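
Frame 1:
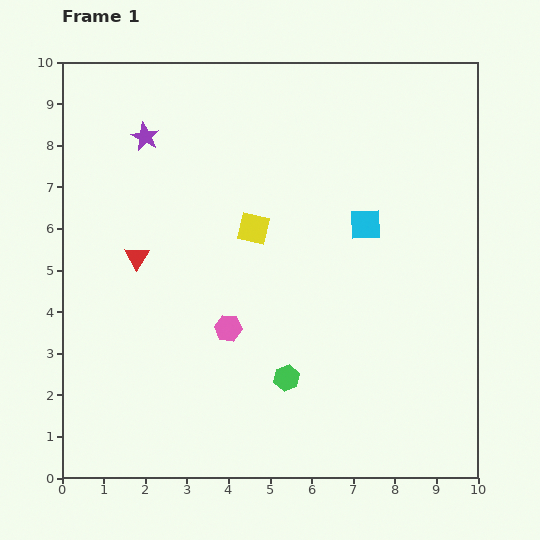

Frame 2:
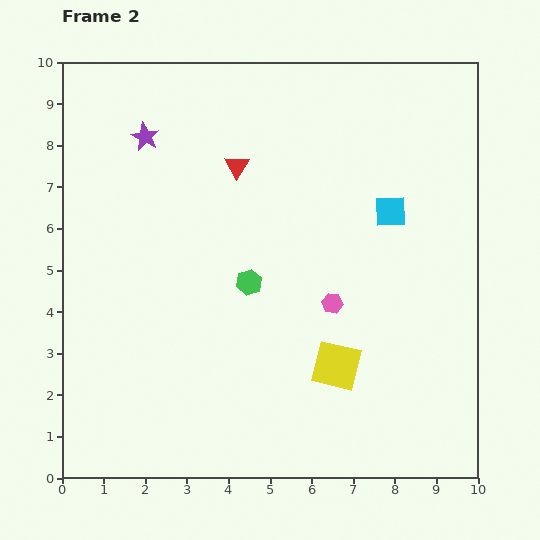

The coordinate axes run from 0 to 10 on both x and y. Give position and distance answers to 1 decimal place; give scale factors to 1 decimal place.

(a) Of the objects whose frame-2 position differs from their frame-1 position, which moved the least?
the cyan square

(moved 0.7)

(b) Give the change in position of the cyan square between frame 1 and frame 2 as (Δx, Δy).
(0.6, 0.3)

The cyan square was at (7.3, 6.1) in frame 1 and (7.9, 6.4) in frame 2.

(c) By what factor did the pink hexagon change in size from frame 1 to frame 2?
0.8×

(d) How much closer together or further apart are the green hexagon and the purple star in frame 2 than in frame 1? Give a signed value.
-2.4

Distance in frame 1: 6.7. Distance in frame 2: 4.3.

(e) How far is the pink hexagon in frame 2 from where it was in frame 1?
2.6

The pink hexagon moved from (4.0, 3.6) to (6.5, 4.2), a distance of √(2.5² + 0.6²) ≈ 2.6.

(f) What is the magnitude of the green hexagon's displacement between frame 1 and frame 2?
2.5

The green hexagon moved from (5.4, 2.4) to (4.5, 4.7), a distance of √(0.9² + 2.3²) ≈ 2.5.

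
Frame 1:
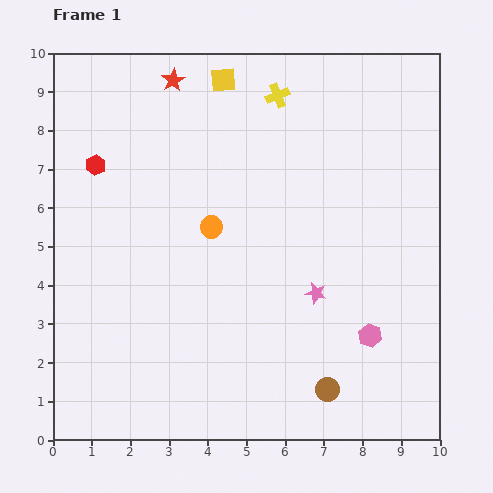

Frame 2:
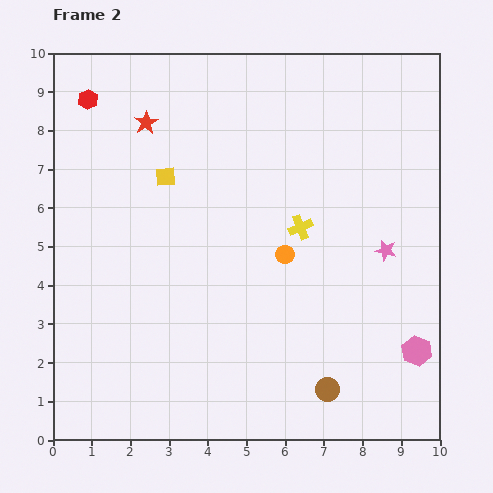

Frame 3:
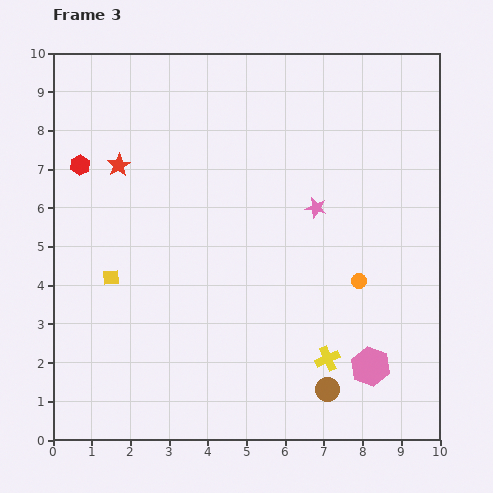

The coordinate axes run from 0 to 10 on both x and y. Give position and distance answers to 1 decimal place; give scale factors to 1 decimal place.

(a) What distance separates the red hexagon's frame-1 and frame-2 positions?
1.7

The red hexagon moved from (1.1, 7.1) to (0.9, 8.8), a distance of √(0.2² + 1.7²) ≈ 1.7.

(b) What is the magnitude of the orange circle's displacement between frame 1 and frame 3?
4.0

The orange circle moved from (4.1, 5.5) to (7.9, 4.1), a distance of √(3.8² + 1.4²) ≈ 4.0.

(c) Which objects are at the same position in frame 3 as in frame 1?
the brown circle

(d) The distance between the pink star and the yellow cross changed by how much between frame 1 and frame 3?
-1.3

Distance in frame 1: 5.2. Distance in frame 3: 3.9.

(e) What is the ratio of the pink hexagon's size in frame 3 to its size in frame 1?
1.7×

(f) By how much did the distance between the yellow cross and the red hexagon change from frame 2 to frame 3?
+1.7

Distance in frame 2: 6.4. Distance in frame 3: 8.1.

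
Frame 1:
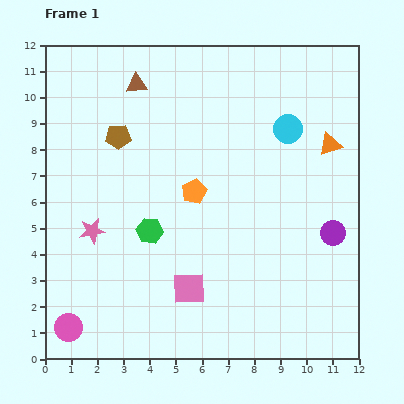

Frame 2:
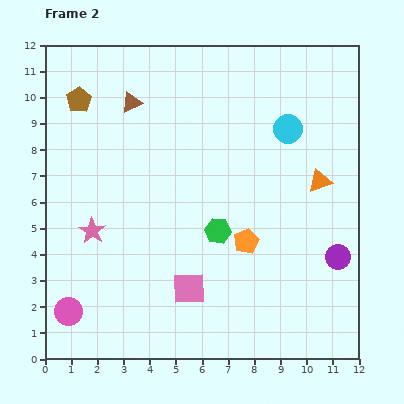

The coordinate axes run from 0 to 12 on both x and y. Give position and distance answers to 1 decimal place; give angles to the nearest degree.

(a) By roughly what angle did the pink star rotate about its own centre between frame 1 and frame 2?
30° counter-clockwise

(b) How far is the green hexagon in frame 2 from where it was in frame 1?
2.6

The green hexagon moved from (4.0, 4.9) to (6.6, 4.9), a distance of √(2.6² + 0.0²) ≈ 2.6.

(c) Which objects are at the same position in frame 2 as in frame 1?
the cyan circle, the pink square, the pink star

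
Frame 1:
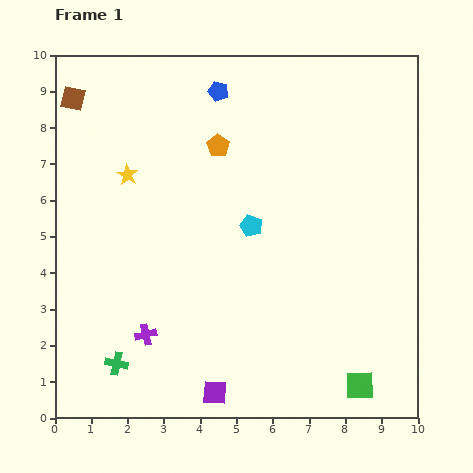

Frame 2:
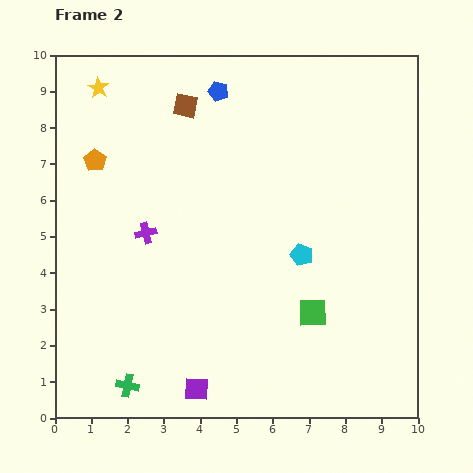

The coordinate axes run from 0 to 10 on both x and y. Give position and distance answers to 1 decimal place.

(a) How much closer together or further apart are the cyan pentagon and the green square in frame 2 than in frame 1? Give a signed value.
-3.7

Distance in frame 1: 5.3. Distance in frame 2: 1.6.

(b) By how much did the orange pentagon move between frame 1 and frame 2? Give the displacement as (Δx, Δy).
(-3.4, -0.4)

The orange pentagon was at (4.5, 7.5) in frame 1 and (1.1, 7.1) in frame 2.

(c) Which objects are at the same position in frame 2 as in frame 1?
the blue pentagon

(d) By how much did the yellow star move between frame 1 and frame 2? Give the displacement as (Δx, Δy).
(-0.8, 2.4)

The yellow star was at (2.0, 6.7) in frame 1 and (1.2, 9.1) in frame 2.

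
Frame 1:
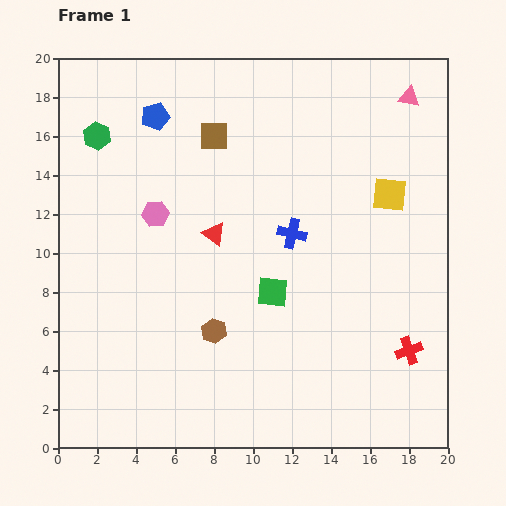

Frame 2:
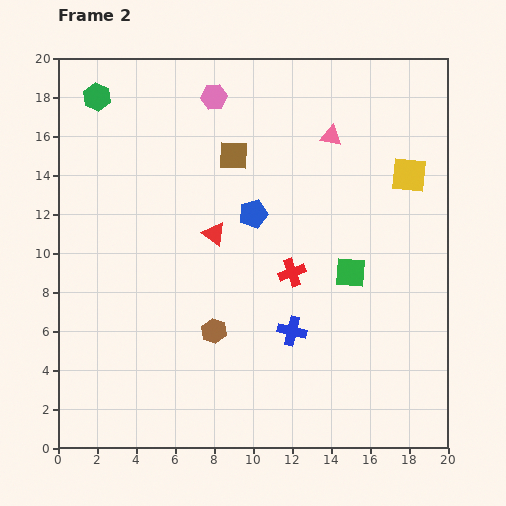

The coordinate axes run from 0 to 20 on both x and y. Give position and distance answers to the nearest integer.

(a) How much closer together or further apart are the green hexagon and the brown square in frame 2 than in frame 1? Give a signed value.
+2

Distance in frame 1: 6. Distance in frame 2: 8.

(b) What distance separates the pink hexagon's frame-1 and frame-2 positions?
7

The pink hexagon moved from (5, 12) to (8, 18), a distance of √(3² + 6²) ≈ 7.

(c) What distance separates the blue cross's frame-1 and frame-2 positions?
5

The blue cross moved from (12, 11) to (12, 6), a distance of √(0² + 5²) ≈ 5.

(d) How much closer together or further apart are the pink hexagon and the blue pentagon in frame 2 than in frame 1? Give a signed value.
+1

Distance in frame 1: 5. Distance in frame 2: 6.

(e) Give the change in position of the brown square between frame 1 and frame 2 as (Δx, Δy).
(1, -1)

The brown square was at (8, 16) in frame 1 and (9, 15) in frame 2.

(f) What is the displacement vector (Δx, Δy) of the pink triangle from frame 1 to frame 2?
(-4, -2)

The pink triangle was at (18, 18) in frame 1 and (14, 16) in frame 2.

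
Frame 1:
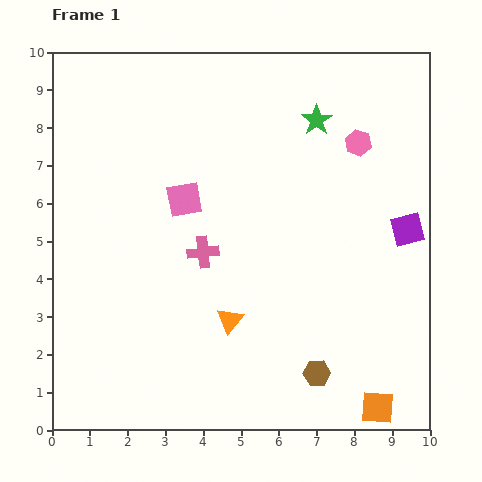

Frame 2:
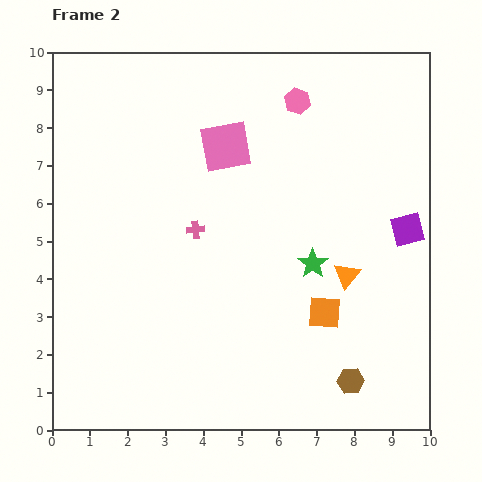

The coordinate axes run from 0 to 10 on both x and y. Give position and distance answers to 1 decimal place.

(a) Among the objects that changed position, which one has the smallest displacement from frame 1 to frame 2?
the pink cross

(moved 0.6)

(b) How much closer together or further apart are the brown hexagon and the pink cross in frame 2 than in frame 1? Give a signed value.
+1.3

Distance in frame 1: 4.4. Distance in frame 2: 5.7.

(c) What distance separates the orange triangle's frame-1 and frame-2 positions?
3.3

The orange triangle moved from (4.7, 2.9) to (7.8, 4.1), a distance of √(3.1² + 1.2²) ≈ 3.3.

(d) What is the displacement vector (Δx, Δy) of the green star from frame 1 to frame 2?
(-0.1, -3.8)

The green star was at (7.0, 8.2) in frame 1 and (6.9, 4.4) in frame 2.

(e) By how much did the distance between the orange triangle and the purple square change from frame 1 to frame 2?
-3.3

Distance in frame 1: 5.3. Distance in frame 2: 2.0.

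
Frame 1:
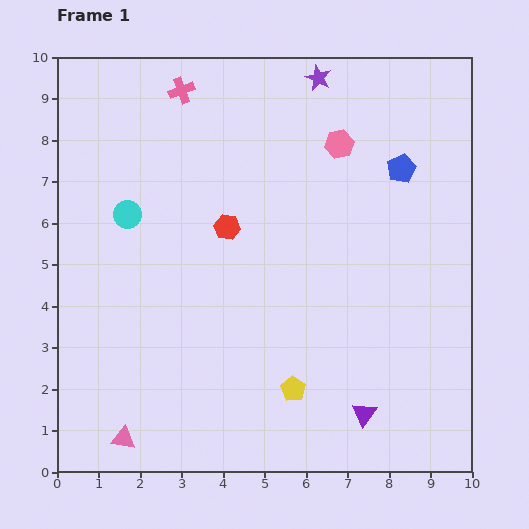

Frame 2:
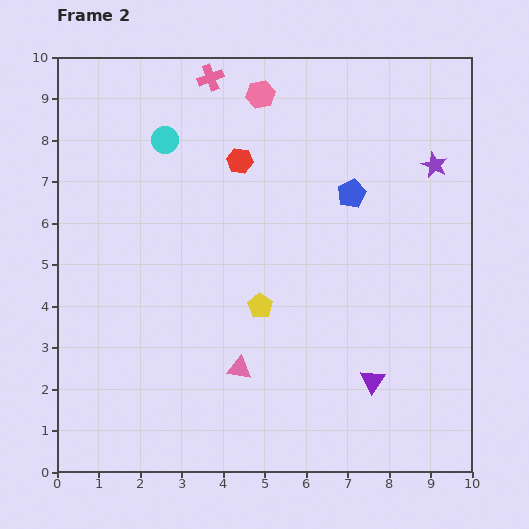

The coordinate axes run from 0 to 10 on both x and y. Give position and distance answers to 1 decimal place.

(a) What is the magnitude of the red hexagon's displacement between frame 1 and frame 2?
1.6

The red hexagon moved from (4.1, 5.9) to (4.4, 7.5), a distance of √(0.3² + 1.6²) ≈ 1.6.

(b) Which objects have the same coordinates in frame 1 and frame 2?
none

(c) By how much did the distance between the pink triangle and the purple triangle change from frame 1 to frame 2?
-2.6

Distance in frame 1: 5.8. Distance in frame 2: 3.2.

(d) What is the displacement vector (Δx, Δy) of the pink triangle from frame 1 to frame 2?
(2.8, 1.7)

The pink triangle was at (1.6, 0.8) in frame 1 and (4.4, 2.5) in frame 2.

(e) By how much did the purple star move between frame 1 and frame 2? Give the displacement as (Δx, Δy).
(2.8, -2.1)

The purple star was at (6.3, 9.5) in frame 1 and (9.1, 7.4) in frame 2.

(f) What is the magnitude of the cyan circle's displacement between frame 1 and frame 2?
2.0

The cyan circle moved from (1.7, 6.2) to (2.6, 8.0), a distance of √(0.9² + 1.8²) ≈ 2.0.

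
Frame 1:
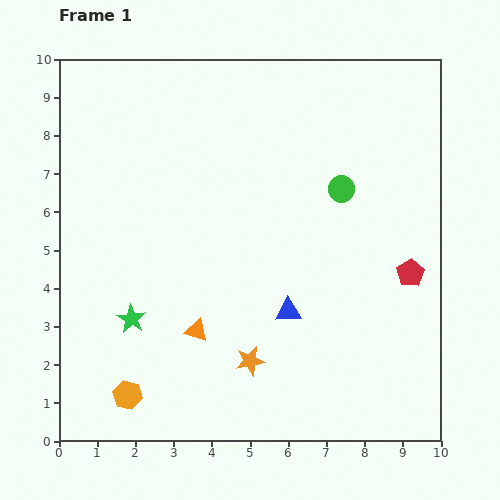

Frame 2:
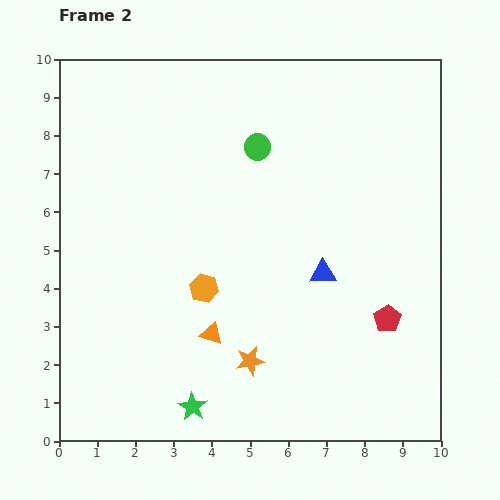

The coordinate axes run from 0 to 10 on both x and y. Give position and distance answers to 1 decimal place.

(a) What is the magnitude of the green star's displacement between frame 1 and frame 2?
2.8

The green star moved from (1.9, 3.2) to (3.5, 0.9), a distance of √(1.6² + 2.3²) ≈ 2.8.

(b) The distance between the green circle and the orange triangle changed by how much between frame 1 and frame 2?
-0.3

Distance in frame 1: 5.3. Distance in frame 2: 5.0.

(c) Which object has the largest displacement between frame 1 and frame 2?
the orange hexagon

(moved 3.4; next 2.8)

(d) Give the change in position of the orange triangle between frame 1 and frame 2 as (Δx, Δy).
(0.4, -0.1)

The orange triangle was at (3.6, 2.9) in frame 1 and (4.0, 2.8) in frame 2.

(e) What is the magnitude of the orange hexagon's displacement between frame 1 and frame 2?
3.4

The orange hexagon moved from (1.8, 1.2) to (3.8, 4.0), a distance of √(2.0² + 2.8²) ≈ 3.4.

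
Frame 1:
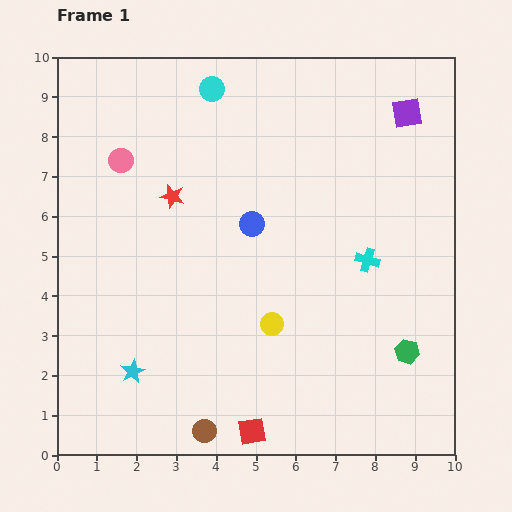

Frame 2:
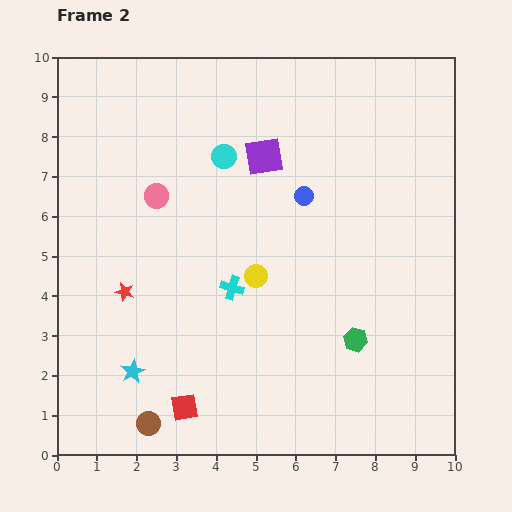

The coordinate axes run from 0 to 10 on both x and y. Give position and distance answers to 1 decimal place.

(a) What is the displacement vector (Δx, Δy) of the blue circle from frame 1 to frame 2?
(1.3, 0.7)

The blue circle was at (4.9, 5.8) in frame 1 and (6.2, 6.5) in frame 2.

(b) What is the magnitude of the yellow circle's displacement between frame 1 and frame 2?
1.3

The yellow circle moved from (5.4, 3.3) to (5.0, 4.5), a distance of √(0.4² + 1.2²) ≈ 1.3.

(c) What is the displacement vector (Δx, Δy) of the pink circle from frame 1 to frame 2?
(0.9, -0.9)

The pink circle was at (1.6, 7.4) in frame 1 and (2.5, 6.5) in frame 2.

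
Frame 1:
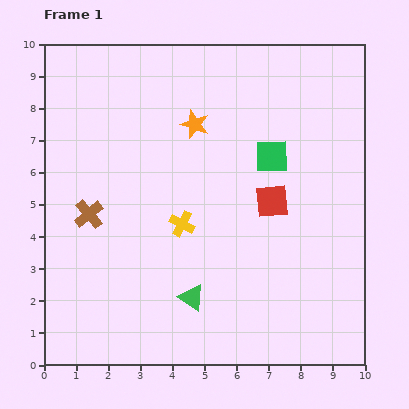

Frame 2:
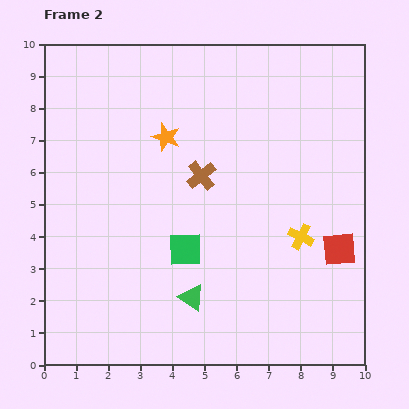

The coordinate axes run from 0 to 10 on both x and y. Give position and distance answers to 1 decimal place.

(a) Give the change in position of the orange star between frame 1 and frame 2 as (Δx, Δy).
(-0.9, -0.4)

The orange star was at (4.7, 7.5) in frame 1 and (3.8, 7.1) in frame 2.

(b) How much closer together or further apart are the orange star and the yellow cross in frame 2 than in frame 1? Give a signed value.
+2.1

Distance in frame 1: 3.1. Distance in frame 2: 5.2.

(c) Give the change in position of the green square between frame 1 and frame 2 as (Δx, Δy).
(-2.7, -2.9)

The green square was at (7.1, 6.5) in frame 1 and (4.4, 3.6) in frame 2.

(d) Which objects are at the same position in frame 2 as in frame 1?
the green triangle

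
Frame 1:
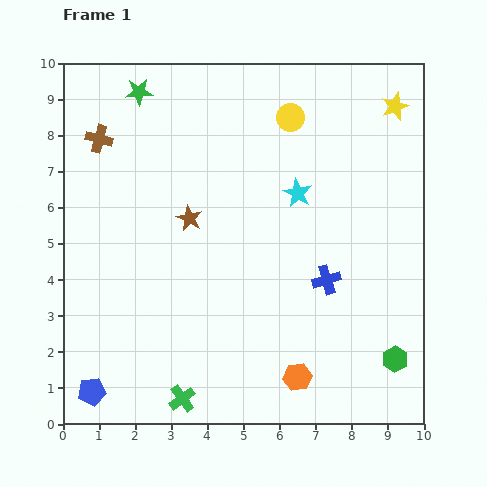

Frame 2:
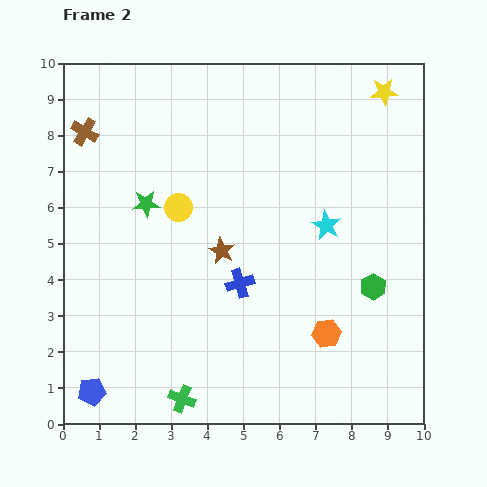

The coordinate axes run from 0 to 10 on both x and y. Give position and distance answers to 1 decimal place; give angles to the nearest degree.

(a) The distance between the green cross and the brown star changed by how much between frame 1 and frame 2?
-0.8

Distance in frame 1: 5.0. Distance in frame 2: 4.2.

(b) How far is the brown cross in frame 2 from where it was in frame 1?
0.4

The brown cross moved from (1.0, 7.9) to (0.6, 8.1), a distance of √(0.4² + 0.2²) ≈ 0.4.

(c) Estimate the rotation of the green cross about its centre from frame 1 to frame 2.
33° counter-clockwise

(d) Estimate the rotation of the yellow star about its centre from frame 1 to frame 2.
16° clockwise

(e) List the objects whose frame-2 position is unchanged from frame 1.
the blue pentagon, the green cross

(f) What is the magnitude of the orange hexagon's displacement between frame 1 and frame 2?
1.4

The orange hexagon moved from (6.5, 1.3) to (7.3, 2.5), a distance of √(0.8² + 1.2²) ≈ 1.4.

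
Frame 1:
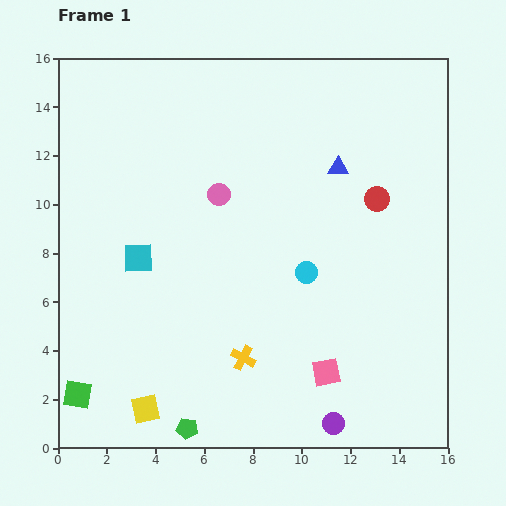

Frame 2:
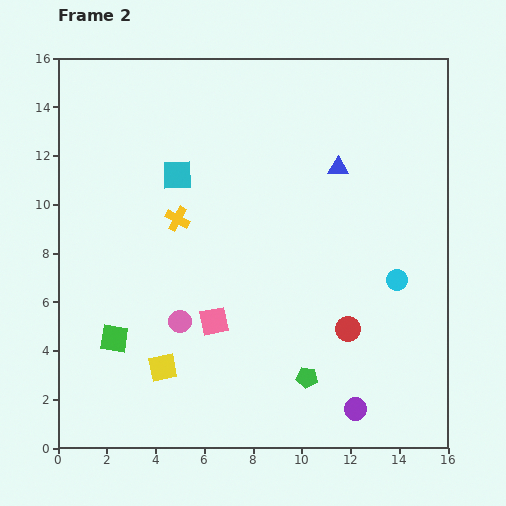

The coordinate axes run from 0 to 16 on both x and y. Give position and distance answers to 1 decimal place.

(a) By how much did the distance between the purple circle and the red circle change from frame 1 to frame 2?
-6.1

Distance in frame 1: 9.4. Distance in frame 2: 3.3.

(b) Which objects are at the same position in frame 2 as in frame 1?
the blue triangle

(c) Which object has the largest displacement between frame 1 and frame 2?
the yellow cross

(moved 6.3; next 5.4)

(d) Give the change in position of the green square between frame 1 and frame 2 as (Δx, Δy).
(1.5, 2.3)

The green square was at (0.8, 2.2) in frame 1 and (2.3, 4.5) in frame 2.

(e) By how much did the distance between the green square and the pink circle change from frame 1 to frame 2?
-7.2

Distance in frame 1: 10.0. Distance in frame 2: 2.8.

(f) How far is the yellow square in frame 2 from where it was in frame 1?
1.8

The yellow square moved from (3.6, 1.6) to (4.3, 3.3), a distance of √(0.7² + 1.7²) ≈ 1.8.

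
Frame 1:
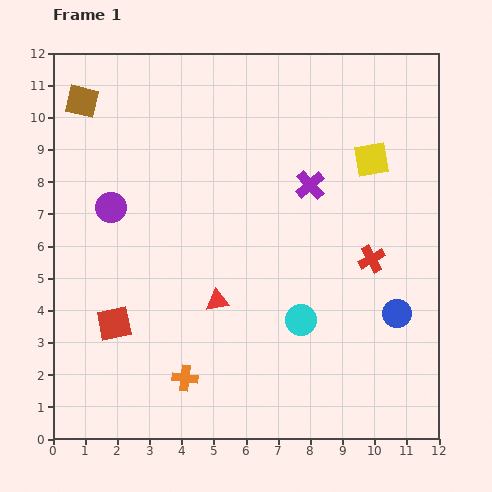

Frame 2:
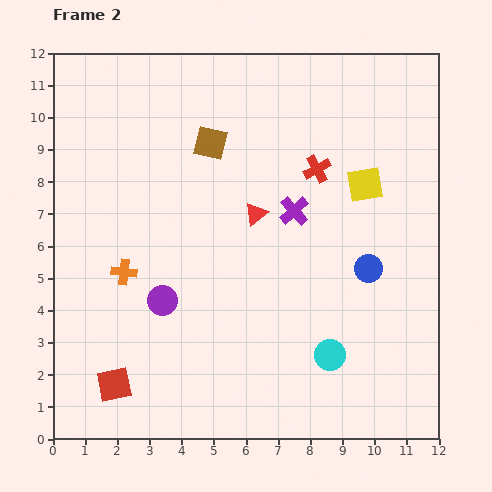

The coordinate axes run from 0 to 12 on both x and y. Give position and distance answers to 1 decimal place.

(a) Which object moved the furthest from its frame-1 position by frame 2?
the brown square

(moved 4.2; next 3.8)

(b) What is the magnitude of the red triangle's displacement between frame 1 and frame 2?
3.0

The red triangle moved from (5.1, 4.3) to (6.3, 7.0), a distance of √(1.2² + 2.7²) ≈ 3.0.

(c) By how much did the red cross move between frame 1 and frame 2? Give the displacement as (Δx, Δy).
(-1.7, 2.8)

The red cross was at (9.9, 5.6) in frame 1 and (8.2, 8.4) in frame 2.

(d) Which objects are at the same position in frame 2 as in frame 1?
none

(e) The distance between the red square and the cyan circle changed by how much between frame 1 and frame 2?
+1.0

Distance in frame 1: 5.8. Distance in frame 2: 6.8.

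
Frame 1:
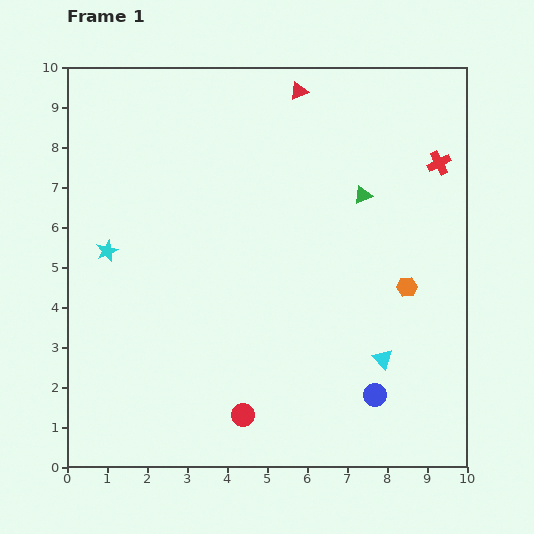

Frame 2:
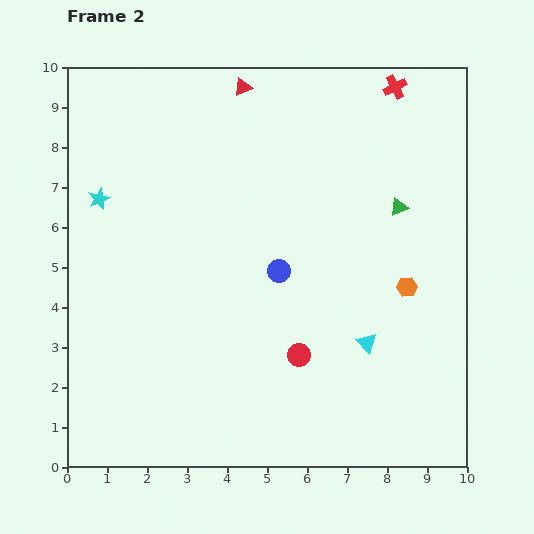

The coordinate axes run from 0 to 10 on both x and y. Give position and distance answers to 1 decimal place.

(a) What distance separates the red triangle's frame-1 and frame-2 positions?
1.4

The red triangle moved from (5.8, 9.4) to (4.4, 9.5), a distance of √(1.4² + 0.1²) ≈ 1.4.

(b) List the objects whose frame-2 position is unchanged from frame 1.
the orange hexagon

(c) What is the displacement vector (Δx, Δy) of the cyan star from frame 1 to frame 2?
(-0.2, 1.3)

The cyan star was at (1.0, 5.4) in frame 1 and (0.8, 6.7) in frame 2.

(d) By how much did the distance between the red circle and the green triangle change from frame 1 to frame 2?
-1.8

Distance in frame 1: 6.3. Distance in frame 2: 4.5.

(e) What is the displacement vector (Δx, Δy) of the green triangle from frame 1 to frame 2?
(0.9, -0.3)

The green triangle was at (7.4, 6.8) in frame 1 and (8.3, 6.5) in frame 2.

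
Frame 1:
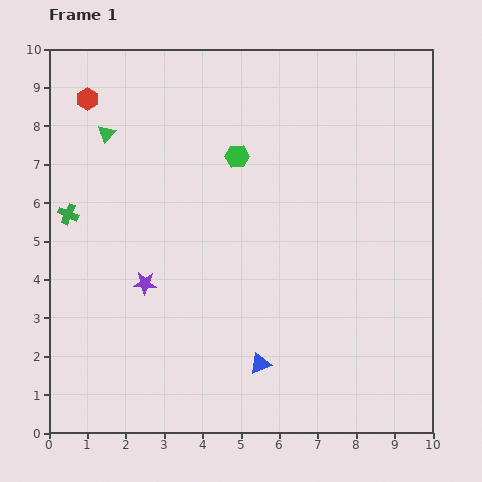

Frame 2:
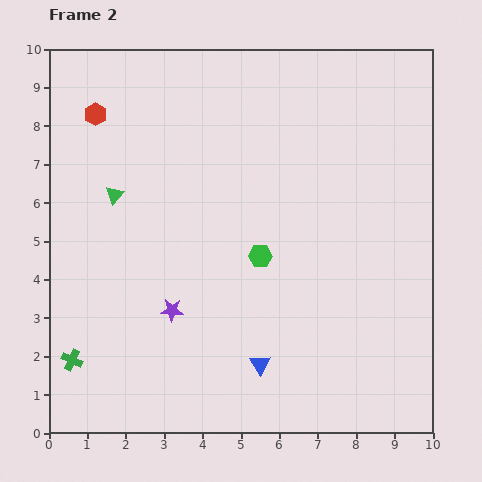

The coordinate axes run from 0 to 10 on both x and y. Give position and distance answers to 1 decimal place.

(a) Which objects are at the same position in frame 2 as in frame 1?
the blue triangle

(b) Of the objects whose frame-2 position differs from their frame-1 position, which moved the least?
the red hexagon

(moved 0.4)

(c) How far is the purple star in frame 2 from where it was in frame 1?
1.0

The purple star moved from (2.5, 3.9) to (3.2, 3.2), a distance of √(0.7² + 0.7²) ≈ 1.0.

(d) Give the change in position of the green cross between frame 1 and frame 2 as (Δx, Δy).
(0.1, -3.8)

The green cross was at (0.5, 5.7) in frame 1 and (0.6, 1.9) in frame 2.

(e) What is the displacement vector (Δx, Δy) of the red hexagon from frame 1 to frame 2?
(0.2, -0.4)

The red hexagon was at (1.0, 8.7) in frame 1 and (1.2, 8.3) in frame 2.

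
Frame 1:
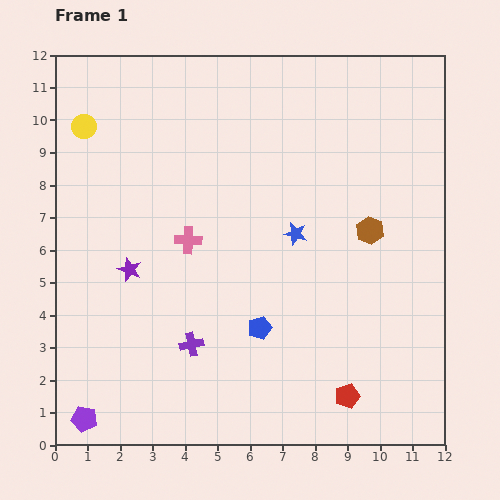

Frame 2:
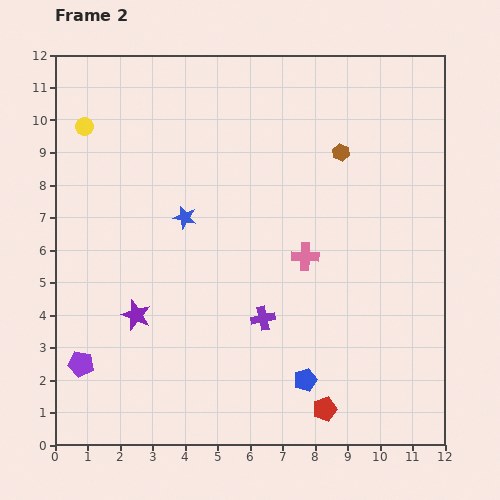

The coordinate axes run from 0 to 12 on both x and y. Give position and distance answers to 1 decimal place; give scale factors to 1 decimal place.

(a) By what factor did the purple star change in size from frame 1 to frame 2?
1.3×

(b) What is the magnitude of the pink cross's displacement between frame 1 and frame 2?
3.6

The pink cross moved from (4.1, 6.3) to (7.7, 5.8), a distance of √(3.6² + 0.5²) ≈ 3.6.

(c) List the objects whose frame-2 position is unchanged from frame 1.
the yellow circle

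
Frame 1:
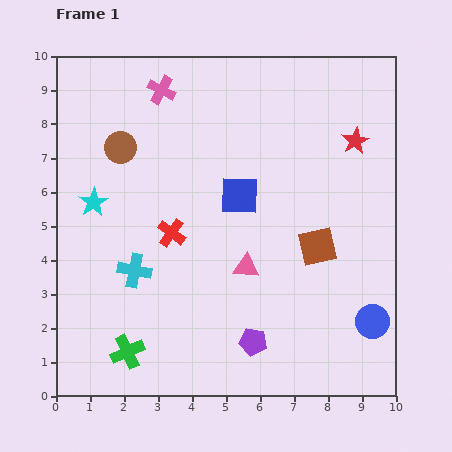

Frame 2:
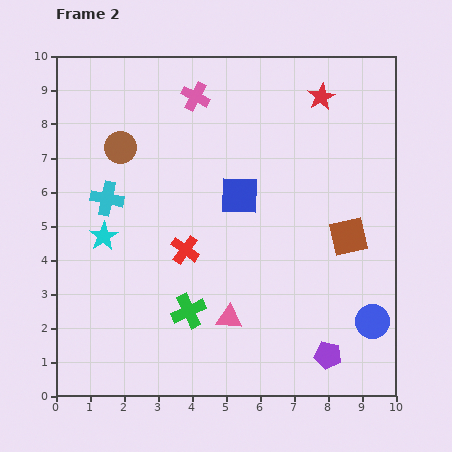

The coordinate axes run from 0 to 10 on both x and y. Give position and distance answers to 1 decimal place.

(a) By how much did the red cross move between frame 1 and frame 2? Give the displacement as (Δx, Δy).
(0.4, -0.5)

The red cross was at (3.4, 4.8) in frame 1 and (3.8, 4.3) in frame 2.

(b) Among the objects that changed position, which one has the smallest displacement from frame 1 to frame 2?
the red cross

(moved 0.6)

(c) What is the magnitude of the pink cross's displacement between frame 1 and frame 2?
1.0

The pink cross moved from (3.1, 9.0) to (4.1, 8.8), a distance of √(1.0² + 0.2²) ≈ 1.0.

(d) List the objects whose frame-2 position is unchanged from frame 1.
the blue circle, the brown circle, the blue square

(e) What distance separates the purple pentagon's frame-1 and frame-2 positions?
2.2

The purple pentagon moved from (5.8, 1.6) to (8.0, 1.2), a distance of √(2.2² + 0.4²) ≈ 2.2.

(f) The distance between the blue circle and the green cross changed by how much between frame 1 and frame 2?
-1.9

Distance in frame 1: 7.3. Distance in frame 2: 5.4.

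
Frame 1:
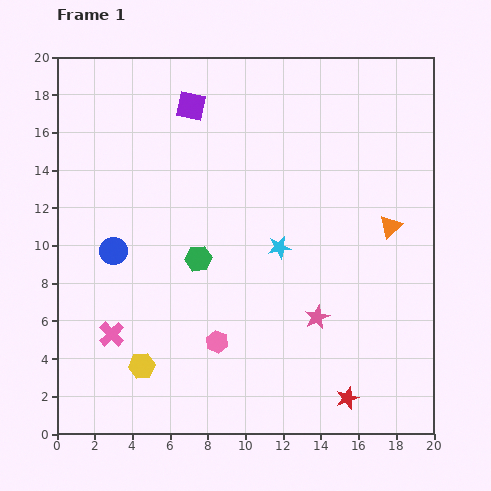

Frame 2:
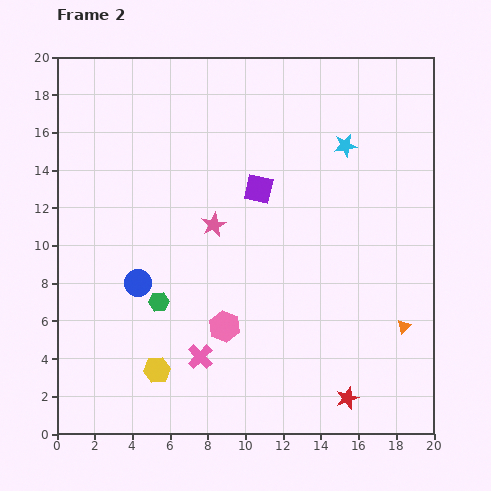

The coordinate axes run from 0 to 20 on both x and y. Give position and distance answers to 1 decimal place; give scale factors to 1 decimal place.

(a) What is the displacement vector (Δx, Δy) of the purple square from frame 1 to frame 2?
(3.6, -4.4)

The purple square was at (7.1, 17.4) in frame 1 and (10.7, 13.0) in frame 2.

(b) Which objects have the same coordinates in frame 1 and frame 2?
the red star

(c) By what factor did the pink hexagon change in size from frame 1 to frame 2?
1.4×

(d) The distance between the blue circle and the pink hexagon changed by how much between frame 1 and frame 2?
-2.2

Distance in frame 1: 7.3. Distance in frame 2: 5.1.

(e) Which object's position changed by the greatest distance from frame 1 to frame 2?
the pink star

(moved 7.4; next 6.4)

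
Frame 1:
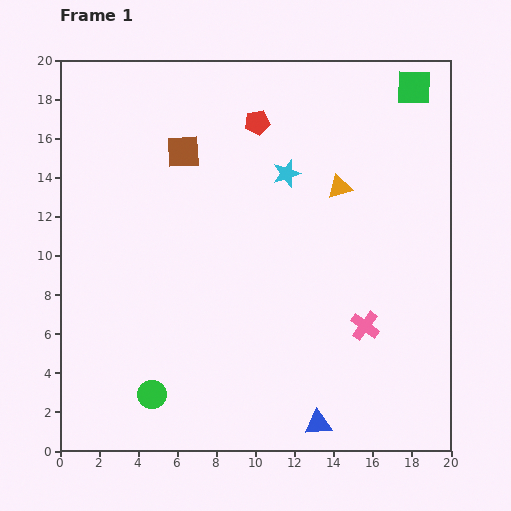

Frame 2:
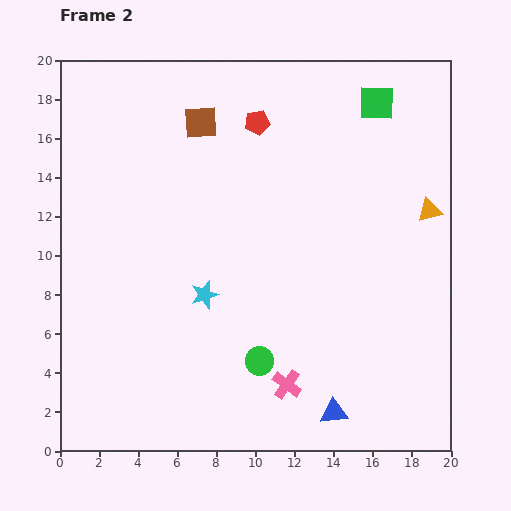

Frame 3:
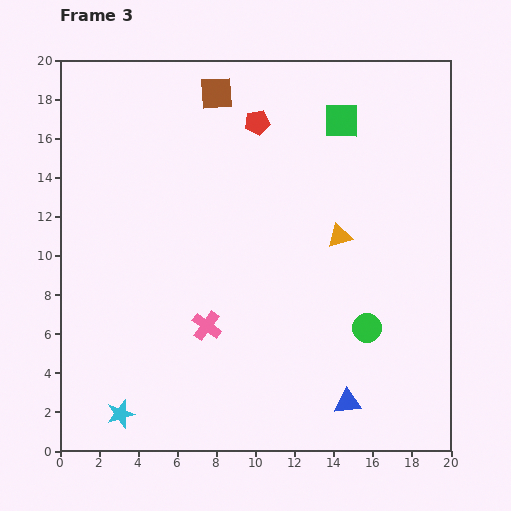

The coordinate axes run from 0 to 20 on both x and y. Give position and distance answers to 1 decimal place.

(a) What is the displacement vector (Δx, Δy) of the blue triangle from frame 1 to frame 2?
(0.8, 0.6)

The blue triangle was at (13.2, 1.4) in frame 1 and (14.0, 2.0) in frame 2.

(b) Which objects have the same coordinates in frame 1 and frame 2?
the red pentagon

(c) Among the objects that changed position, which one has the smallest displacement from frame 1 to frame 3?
the blue triangle

(moved 1.9)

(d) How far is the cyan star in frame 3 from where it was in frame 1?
15.0

The cyan star moved from (11.6, 14.2) to (3.1, 1.9), a distance of √(8.5² + 12.3²) ≈ 15.0.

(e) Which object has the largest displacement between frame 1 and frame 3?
the cyan star

(moved 15.0; next 11.5)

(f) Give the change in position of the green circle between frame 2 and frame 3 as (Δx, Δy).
(5.5, 1.7)

The green circle was at (10.2, 4.6) in frame 2 and (15.7, 6.3) in frame 3.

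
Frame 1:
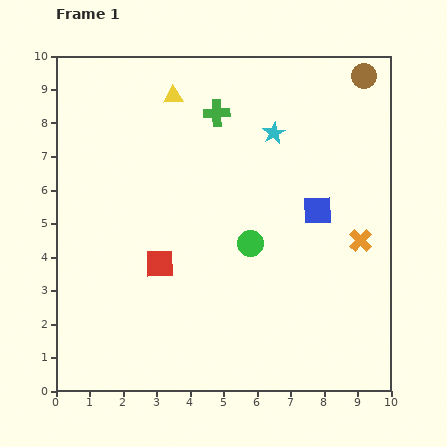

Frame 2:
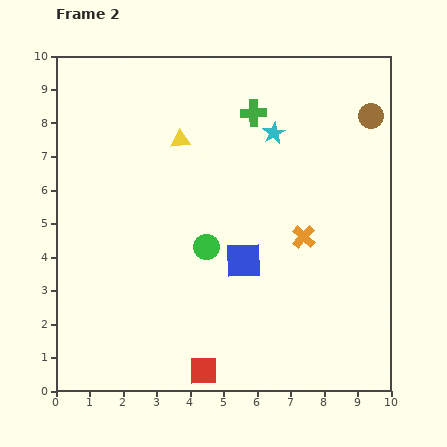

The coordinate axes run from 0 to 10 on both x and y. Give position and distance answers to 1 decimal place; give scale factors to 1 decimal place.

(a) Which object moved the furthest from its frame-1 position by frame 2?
the red square

(moved 3.5; next 2.7)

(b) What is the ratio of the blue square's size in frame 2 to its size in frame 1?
1.3×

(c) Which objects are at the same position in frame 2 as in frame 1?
the cyan star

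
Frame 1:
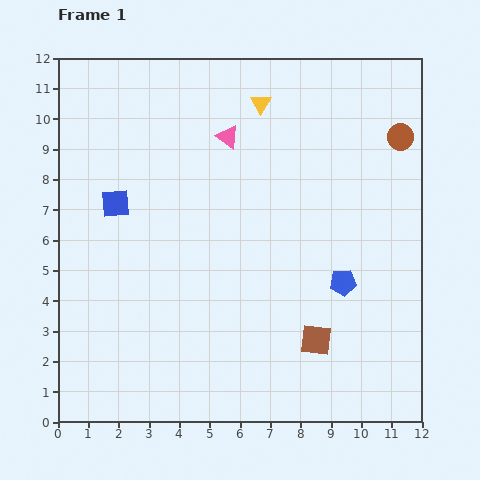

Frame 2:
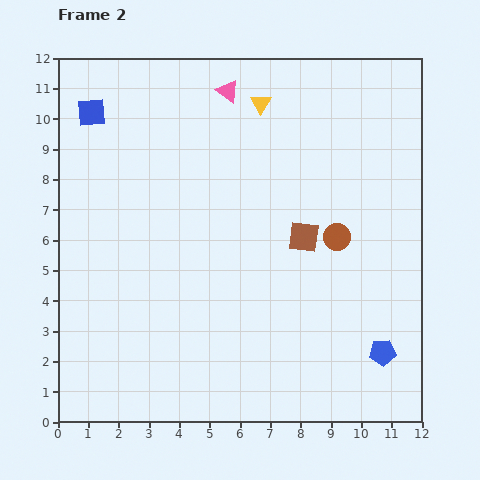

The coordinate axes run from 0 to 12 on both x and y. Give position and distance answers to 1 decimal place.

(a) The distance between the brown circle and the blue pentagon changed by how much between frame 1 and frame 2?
-1.1

Distance in frame 1: 5.2. Distance in frame 2: 4.1.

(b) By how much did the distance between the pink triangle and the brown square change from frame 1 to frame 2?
-1.9

Distance in frame 1: 7.3. Distance in frame 2: 5.4.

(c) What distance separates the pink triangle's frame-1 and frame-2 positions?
1.5

The pink triangle moved from (5.6, 9.4) to (5.6, 10.9), a distance of √(0.0² + 1.5²) ≈ 1.5.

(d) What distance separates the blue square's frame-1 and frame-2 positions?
3.1

The blue square moved from (1.9, 7.2) to (1.1, 10.2), a distance of √(0.8² + 3.0²) ≈ 3.1.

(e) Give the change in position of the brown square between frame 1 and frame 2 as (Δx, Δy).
(-0.4, 3.4)

The brown square was at (8.5, 2.7) in frame 1 and (8.1, 6.1) in frame 2.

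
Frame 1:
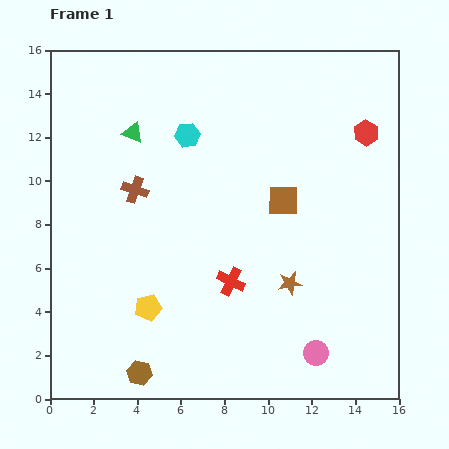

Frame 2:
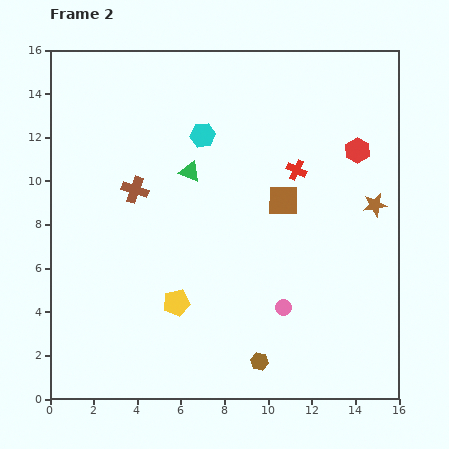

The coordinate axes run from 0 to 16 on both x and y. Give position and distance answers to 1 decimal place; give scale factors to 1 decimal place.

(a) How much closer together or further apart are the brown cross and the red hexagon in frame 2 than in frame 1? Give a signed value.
-0.5

Distance in frame 1: 10.9. Distance in frame 2: 10.4.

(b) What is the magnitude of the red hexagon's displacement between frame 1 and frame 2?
0.9

The red hexagon moved from (14.5, 12.2) to (14.1, 11.4), a distance of √(0.4² + 0.8²) ≈ 0.9.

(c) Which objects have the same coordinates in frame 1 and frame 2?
the brown square, the brown cross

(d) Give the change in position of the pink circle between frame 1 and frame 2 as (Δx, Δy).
(-1.5, 2.1)

The pink circle was at (12.2, 2.1) in frame 1 and (10.7, 4.2) in frame 2.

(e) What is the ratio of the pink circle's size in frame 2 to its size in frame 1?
0.7×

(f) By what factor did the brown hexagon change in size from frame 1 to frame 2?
0.7×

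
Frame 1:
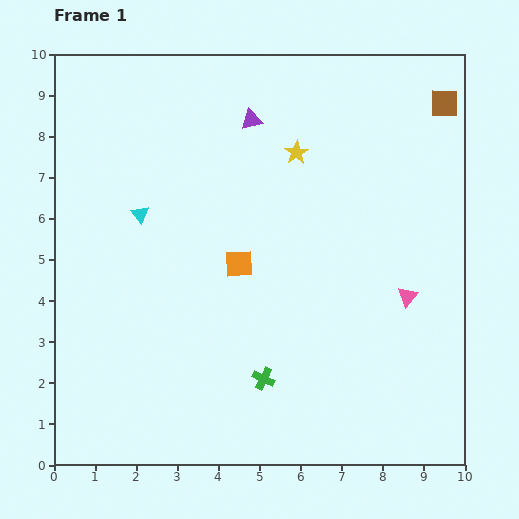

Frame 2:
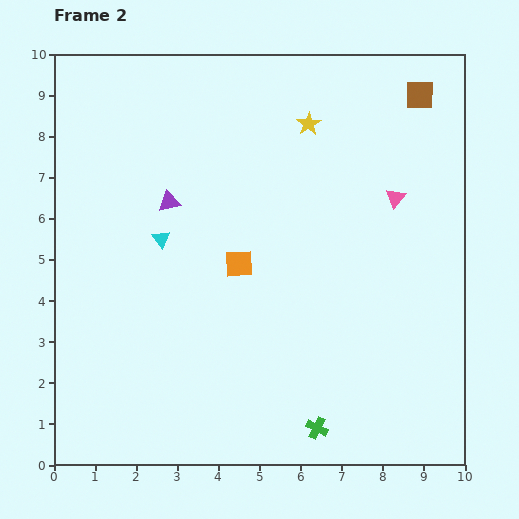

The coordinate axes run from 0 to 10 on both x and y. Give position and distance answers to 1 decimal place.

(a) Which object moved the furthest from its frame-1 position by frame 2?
the purple triangle

(moved 2.8; next 2.4)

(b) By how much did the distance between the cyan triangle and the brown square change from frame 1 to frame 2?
-0.7

Distance in frame 1: 7.9. Distance in frame 2: 7.2.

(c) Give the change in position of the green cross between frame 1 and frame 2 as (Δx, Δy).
(1.3, -1.2)

The green cross was at (5.1, 2.1) in frame 1 and (6.4, 0.9) in frame 2.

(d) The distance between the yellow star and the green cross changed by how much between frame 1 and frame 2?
+1.8

Distance in frame 1: 5.6. Distance in frame 2: 7.4.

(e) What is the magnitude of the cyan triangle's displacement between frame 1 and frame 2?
0.8

The cyan triangle moved from (2.1, 6.1) to (2.6, 5.5), a distance of √(0.5² + 0.6²) ≈ 0.8.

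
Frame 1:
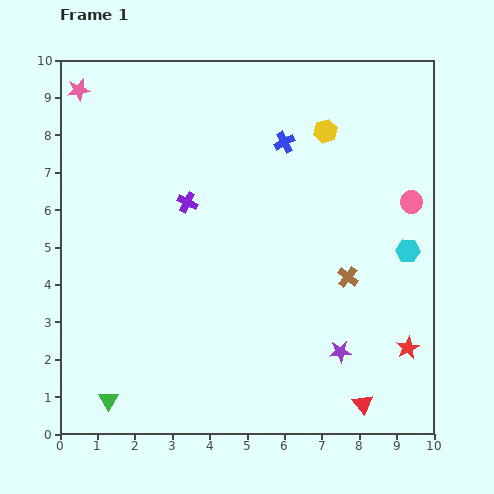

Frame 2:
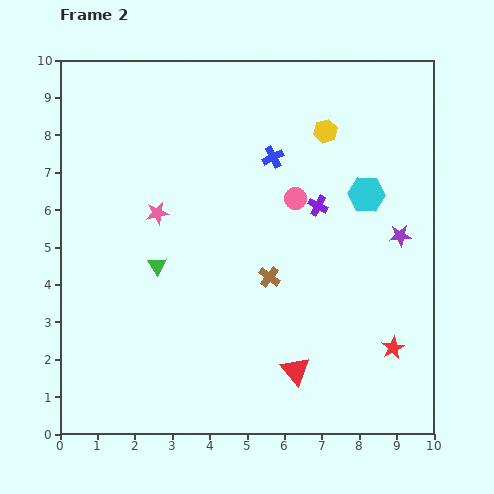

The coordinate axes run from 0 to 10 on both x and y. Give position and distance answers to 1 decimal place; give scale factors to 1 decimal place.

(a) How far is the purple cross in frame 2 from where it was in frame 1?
3.5

The purple cross moved from (3.4, 6.2) to (6.9, 6.1), a distance of √(3.5² + 0.1²) ≈ 3.5.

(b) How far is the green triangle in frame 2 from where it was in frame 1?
3.8

The green triangle moved from (1.3, 0.9) to (2.6, 4.5), a distance of √(1.3² + 3.6²) ≈ 3.8.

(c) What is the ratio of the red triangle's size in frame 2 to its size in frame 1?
1.4×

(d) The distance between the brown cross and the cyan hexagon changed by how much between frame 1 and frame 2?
+1.7

Distance in frame 1: 1.7. Distance in frame 2: 3.4.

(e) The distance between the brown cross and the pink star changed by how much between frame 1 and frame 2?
-5.4

Distance in frame 1: 8.8. Distance in frame 2: 3.4.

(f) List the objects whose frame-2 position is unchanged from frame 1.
the yellow hexagon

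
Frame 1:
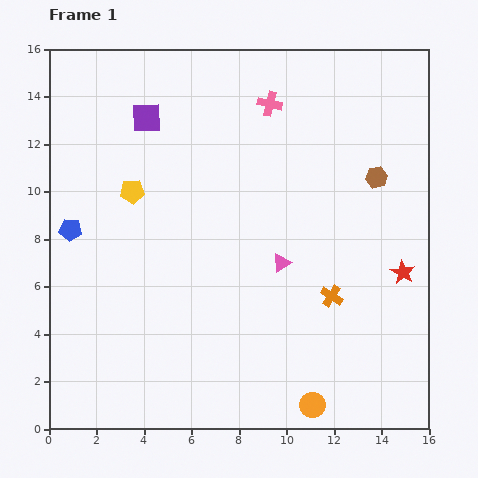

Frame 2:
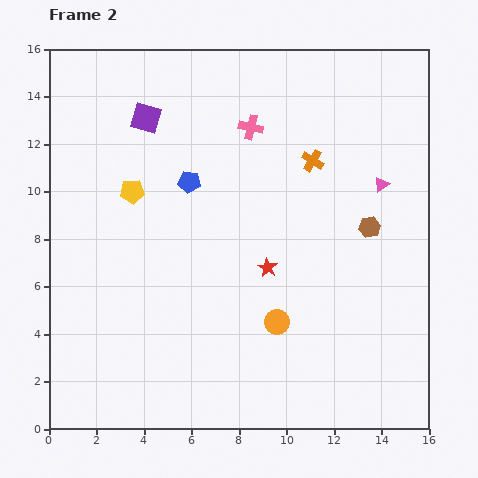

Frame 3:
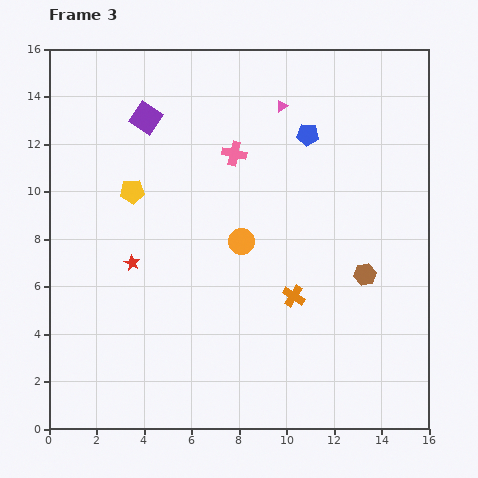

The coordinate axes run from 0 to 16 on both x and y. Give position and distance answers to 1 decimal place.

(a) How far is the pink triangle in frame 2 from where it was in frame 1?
5.3

The pink triangle moved from (9.8, 7.0) to (14.0, 10.3), a distance of √(4.2² + 3.3²) ≈ 5.3.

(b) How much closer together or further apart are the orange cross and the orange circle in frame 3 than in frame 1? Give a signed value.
-1.5

Distance in frame 1: 4.7. Distance in frame 3: 3.2.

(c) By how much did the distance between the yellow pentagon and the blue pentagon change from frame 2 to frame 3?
+5.4

Distance in frame 2: 2.4. Distance in frame 3: 7.8.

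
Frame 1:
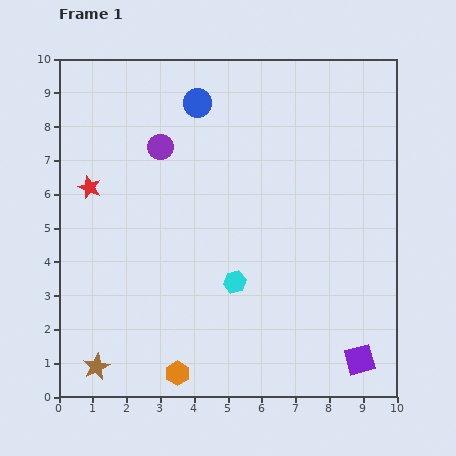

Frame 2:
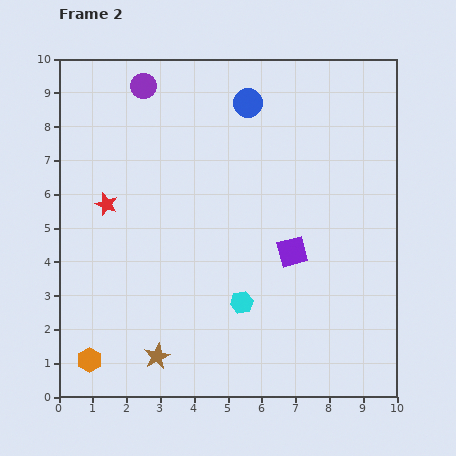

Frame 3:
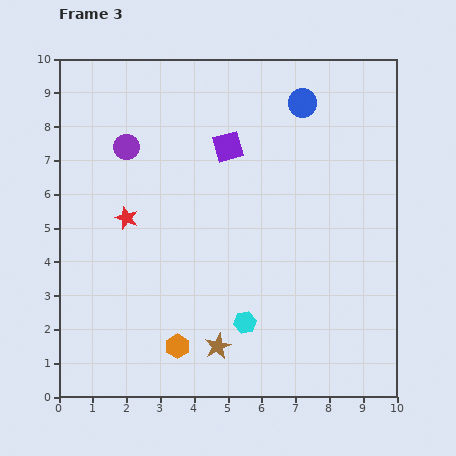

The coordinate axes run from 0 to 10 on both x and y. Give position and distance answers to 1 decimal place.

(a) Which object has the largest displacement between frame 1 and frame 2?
the purple square

(moved 3.8; next 2.6)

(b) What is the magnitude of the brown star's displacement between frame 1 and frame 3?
3.6

The brown star moved from (1.1, 0.9) to (4.7, 1.5), a distance of √(3.6² + 0.6²) ≈ 3.6.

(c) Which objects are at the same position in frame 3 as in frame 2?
none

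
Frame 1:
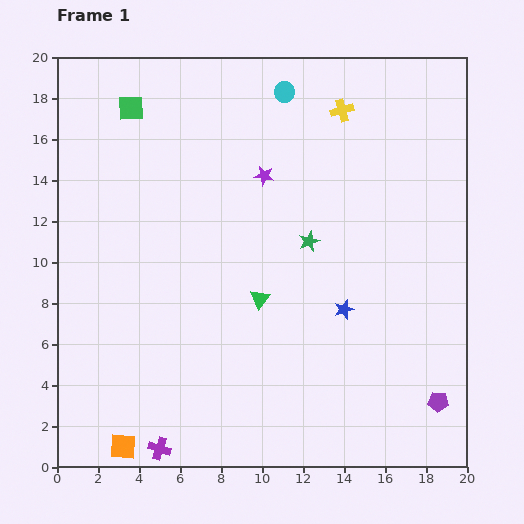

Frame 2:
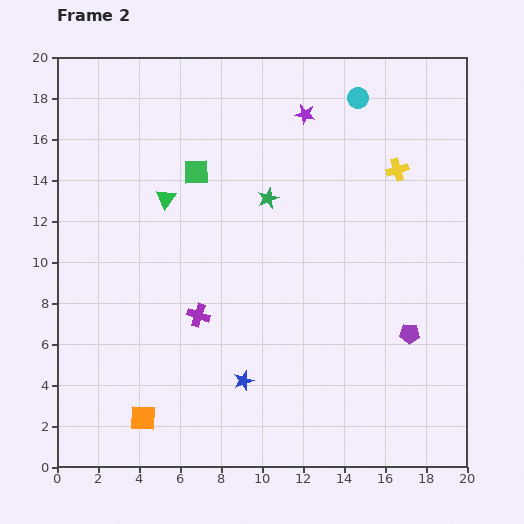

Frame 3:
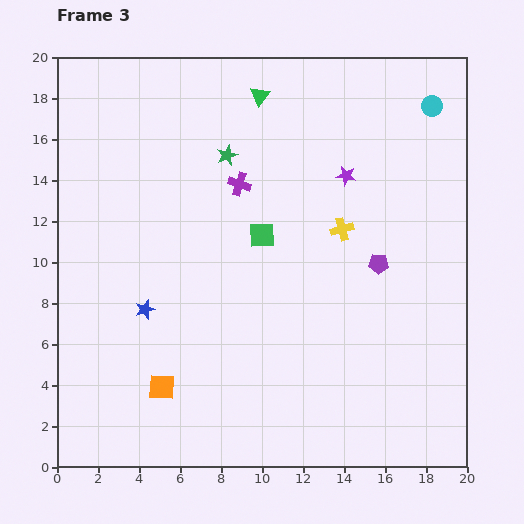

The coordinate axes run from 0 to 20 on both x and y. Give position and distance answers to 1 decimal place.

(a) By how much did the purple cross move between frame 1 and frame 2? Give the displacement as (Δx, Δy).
(1.9, 6.5)

The purple cross was at (5.0, 0.9) in frame 1 and (6.9, 7.4) in frame 2.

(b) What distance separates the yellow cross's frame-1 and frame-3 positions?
5.8

The yellow cross moved from (13.9, 17.4) to (13.9, 11.6), a distance of √(0.0² + 5.8²) ≈ 5.8.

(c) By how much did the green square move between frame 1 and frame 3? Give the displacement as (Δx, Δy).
(6.4, -6.2)

The green square was at (3.6, 17.5) in frame 1 and (10.0, 11.3) in frame 3.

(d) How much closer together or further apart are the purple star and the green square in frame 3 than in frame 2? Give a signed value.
-1.0

Distance in frame 2: 6.0. Distance in frame 3: 5.0.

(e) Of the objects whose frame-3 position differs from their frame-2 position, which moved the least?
the orange square

(moved 1.7)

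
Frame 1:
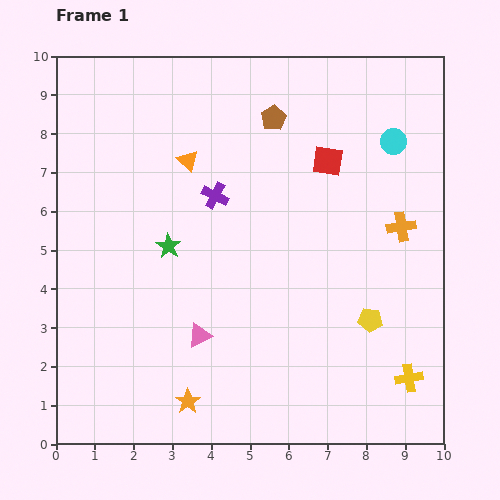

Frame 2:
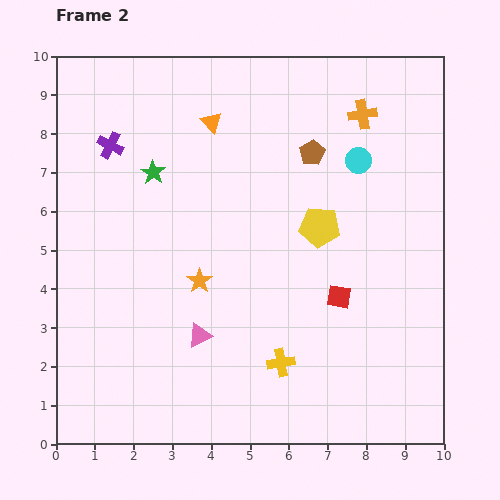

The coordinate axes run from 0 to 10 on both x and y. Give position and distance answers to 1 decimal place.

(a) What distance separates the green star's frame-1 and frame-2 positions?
1.9

The green star moved from (2.9, 5.1) to (2.5, 7.0), a distance of √(0.4² + 1.9²) ≈ 1.9.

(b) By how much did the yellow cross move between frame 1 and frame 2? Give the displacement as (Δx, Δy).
(-3.3, 0.4)

The yellow cross was at (9.1, 1.7) in frame 1 and (5.8, 2.1) in frame 2.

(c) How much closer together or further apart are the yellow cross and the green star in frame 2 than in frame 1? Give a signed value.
-1.2

Distance in frame 1: 7.1. Distance in frame 2: 5.9.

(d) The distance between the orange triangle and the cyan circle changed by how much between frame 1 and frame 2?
-1.4

Distance in frame 1: 5.3. Distance in frame 2: 3.9.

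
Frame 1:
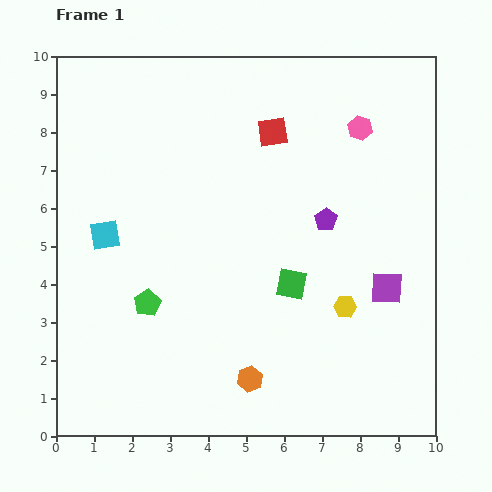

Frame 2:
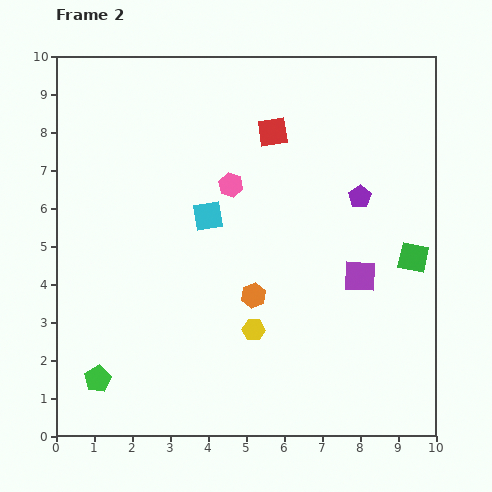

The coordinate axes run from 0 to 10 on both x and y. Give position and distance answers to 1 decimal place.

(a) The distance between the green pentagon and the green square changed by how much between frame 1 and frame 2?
+5.1

Distance in frame 1: 3.8. Distance in frame 2: 8.9.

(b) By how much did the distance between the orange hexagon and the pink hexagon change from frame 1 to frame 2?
-4.2

Distance in frame 1: 7.2. Distance in frame 2: 3.0.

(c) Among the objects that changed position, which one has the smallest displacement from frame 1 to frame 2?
the purple square

(moved 0.8)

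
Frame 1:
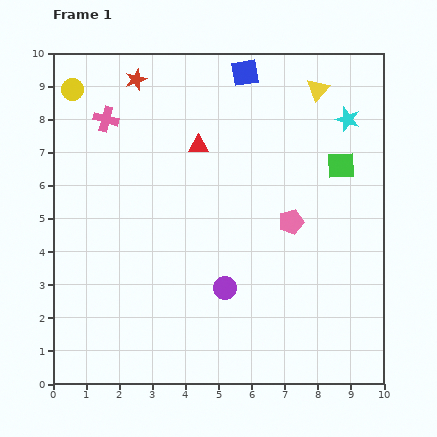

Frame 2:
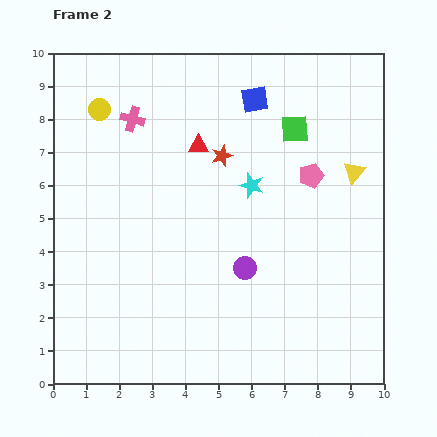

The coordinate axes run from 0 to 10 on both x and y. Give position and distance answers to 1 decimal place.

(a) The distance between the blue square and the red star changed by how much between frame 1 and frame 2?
-1.3

Distance in frame 1: 3.3. Distance in frame 2: 2.0.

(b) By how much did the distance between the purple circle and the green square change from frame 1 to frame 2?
-0.6

Distance in frame 1: 5.1. Distance in frame 2: 4.5.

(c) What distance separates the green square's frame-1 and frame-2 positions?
1.8

The green square moved from (8.7, 6.6) to (7.3, 7.7), a distance of √(1.4² + 1.1²) ≈ 1.8.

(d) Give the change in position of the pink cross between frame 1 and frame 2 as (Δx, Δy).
(0.8, 0.0)

The pink cross was at (1.6, 8.0) in frame 1 and (2.4, 8.0) in frame 2.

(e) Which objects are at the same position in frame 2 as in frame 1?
the red triangle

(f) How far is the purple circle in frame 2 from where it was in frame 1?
0.8

The purple circle moved from (5.2, 2.9) to (5.8, 3.5), a distance of √(0.6² + 0.6²) ≈ 0.8.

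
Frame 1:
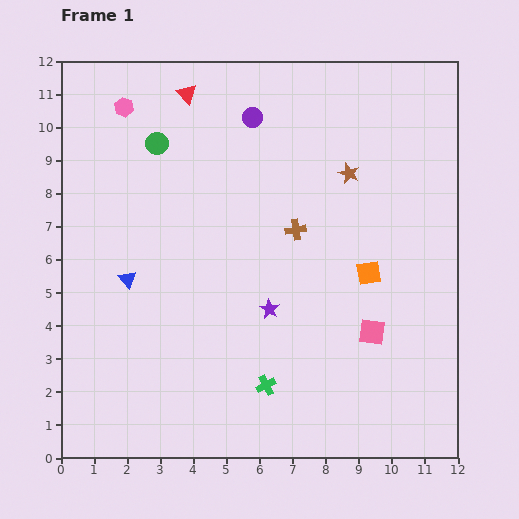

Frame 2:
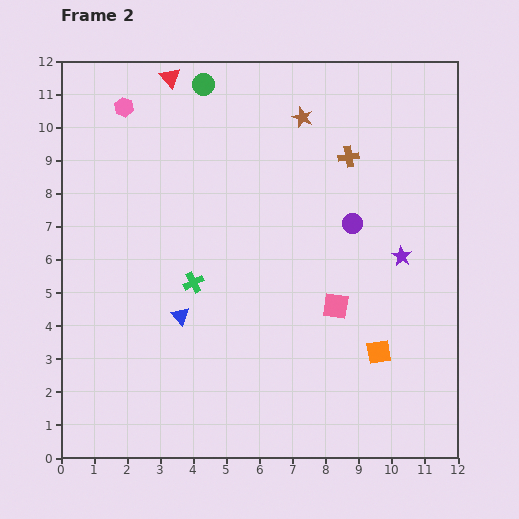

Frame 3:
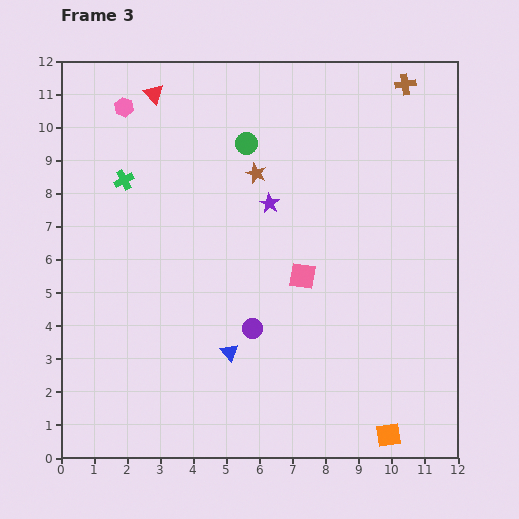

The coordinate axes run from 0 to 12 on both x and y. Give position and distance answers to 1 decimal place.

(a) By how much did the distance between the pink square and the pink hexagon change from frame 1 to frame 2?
-1.3

Distance in frame 1: 10.1. Distance in frame 2: 8.8.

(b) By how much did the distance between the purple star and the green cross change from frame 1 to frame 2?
+4.1

Distance in frame 1: 2.3. Distance in frame 2: 6.4.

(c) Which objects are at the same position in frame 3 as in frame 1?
the pink hexagon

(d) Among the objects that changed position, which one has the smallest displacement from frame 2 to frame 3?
the red triangle

(moved 0.7)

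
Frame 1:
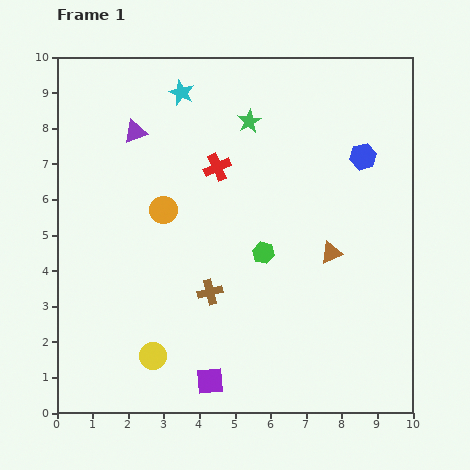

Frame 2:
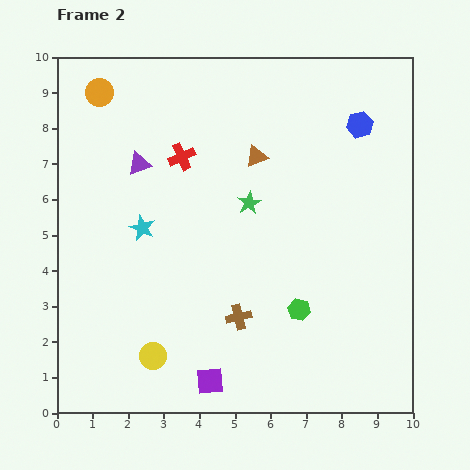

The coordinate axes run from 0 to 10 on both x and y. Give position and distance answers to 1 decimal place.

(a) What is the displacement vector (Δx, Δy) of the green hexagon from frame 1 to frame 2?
(1.0, -1.6)

The green hexagon was at (5.8, 4.5) in frame 1 and (6.8, 2.9) in frame 2.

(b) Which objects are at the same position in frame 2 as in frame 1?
the purple square, the yellow circle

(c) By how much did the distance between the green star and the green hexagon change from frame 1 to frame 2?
-0.4

Distance in frame 1: 3.7. Distance in frame 2: 3.3.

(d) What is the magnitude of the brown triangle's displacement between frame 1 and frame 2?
3.4

The brown triangle moved from (7.7, 4.5) to (5.6, 7.2), a distance of √(2.1² + 2.7²) ≈ 3.4.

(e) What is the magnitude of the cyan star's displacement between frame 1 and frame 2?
4.0

The cyan star moved from (3.5, 9.0) to (2.4, 5.2), a distance of √(1.1² + 3.8²) ≈ 4.0.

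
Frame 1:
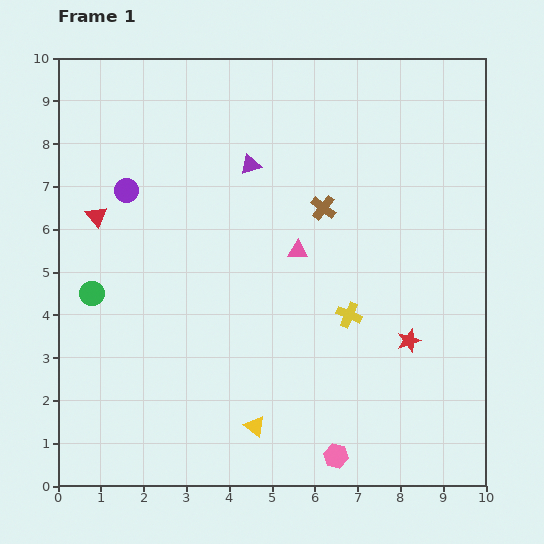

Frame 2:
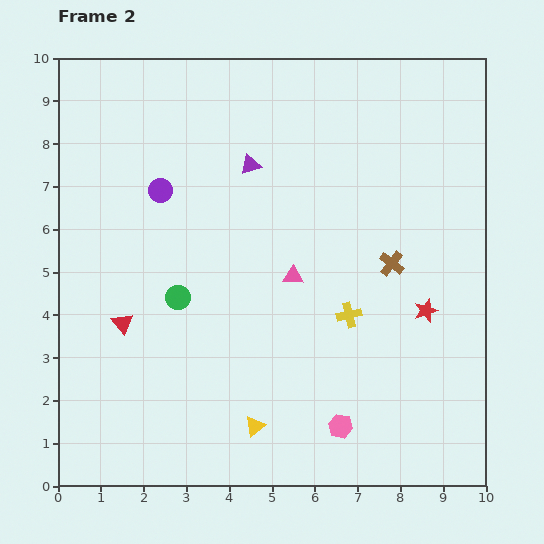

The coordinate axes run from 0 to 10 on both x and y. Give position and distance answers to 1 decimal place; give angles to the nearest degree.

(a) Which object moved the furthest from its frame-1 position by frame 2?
the red triangle

(moved 2.6; next 2.1)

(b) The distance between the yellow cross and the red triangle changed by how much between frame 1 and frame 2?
-1.0

Distance in frame 1: 6.3. Distance in frame 2: 5.3.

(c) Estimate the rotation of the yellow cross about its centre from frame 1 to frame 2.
37° counter-clockwise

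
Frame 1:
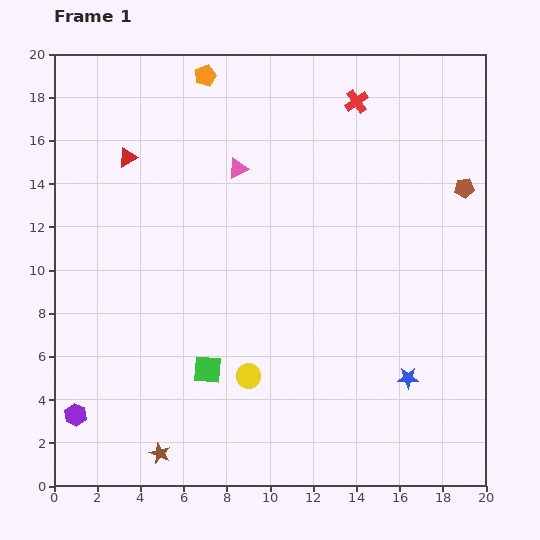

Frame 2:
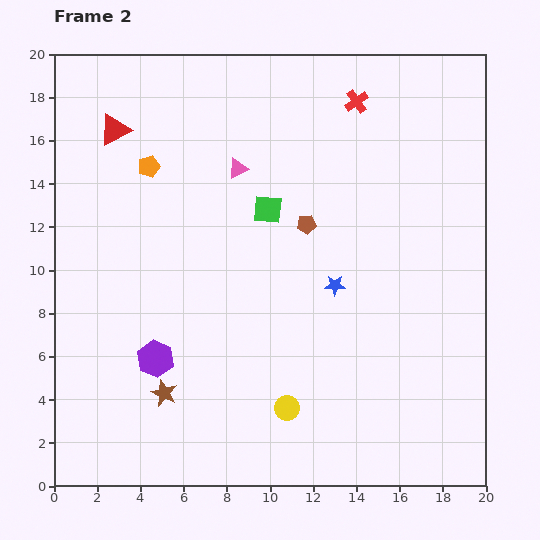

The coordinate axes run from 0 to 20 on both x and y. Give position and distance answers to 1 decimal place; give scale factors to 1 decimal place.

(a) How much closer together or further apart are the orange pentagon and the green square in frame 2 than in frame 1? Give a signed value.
-7.7

Distance in frame 1: 13.6. Distance in frame 2: 5.9.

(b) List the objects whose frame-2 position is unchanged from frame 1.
the red cross, the pink triangle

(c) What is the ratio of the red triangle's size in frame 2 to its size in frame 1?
1.7×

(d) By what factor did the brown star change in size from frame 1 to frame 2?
1.3×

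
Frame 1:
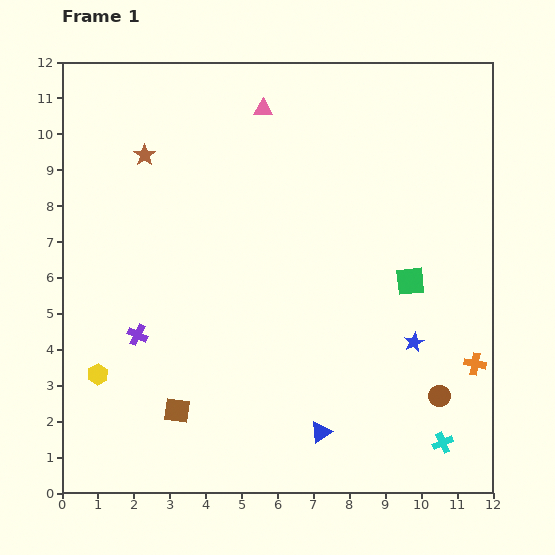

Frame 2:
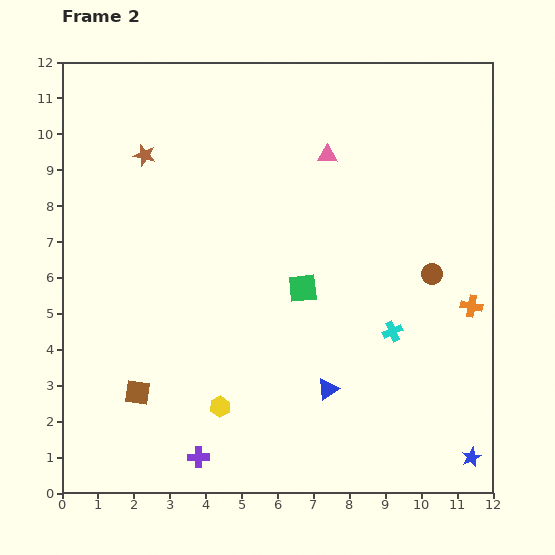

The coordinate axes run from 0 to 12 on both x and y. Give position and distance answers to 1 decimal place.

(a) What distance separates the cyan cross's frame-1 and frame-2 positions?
3.4

The cyan cross moved from (10.6, 1.4) to (9.2, 4.5), a distance of √(1.4² + 3.1²) ≈ 3.4.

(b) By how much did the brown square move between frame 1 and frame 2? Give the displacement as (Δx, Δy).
(-1.1, 0.5)

The brown square was at (3.2, 2.3) in frame 1 and (2.1, 2.8) in frame 2.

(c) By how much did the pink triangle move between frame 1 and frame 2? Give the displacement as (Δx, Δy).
(1.8, -1.3)

The pink triangle was at (5.6, 10.7) in frame 1 and (7.4, 9.4) in frame 2.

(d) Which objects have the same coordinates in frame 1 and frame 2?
the brown star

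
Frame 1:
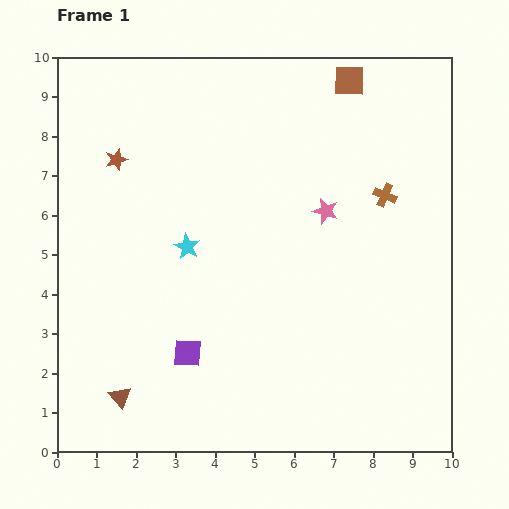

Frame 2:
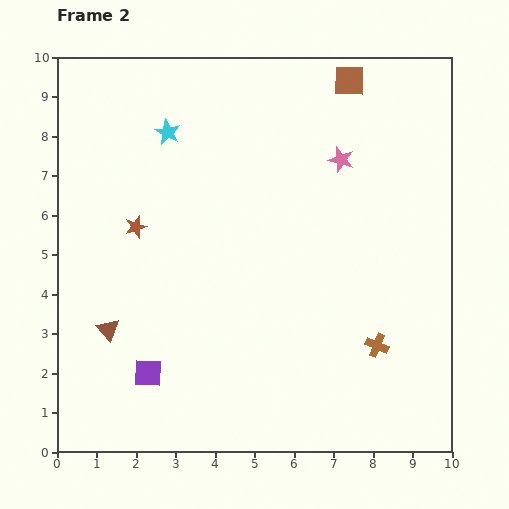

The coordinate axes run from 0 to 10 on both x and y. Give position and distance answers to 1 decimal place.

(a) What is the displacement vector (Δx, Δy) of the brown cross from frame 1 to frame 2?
(-0.2, -3.8)

The brown cross was at (8.3, 6.5) in frame 1 and (8.1, 2.7) in frame 2.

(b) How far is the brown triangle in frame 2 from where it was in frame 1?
1.7

The brown triangle moved from (1.6, 1.4) to (1.3, 3.1), a distance of √(0.3² + 1.7²) ≈ 1.7.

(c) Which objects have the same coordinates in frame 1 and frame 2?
the brown square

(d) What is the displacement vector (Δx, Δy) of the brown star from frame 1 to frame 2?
(0.5, -1.7)

The brown star was at (1.5, 7.4) in frame 1 and (2.0, 5.7) in frame 2.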